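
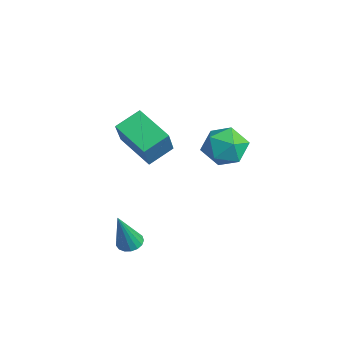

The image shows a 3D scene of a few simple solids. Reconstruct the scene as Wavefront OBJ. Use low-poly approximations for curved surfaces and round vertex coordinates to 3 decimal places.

v -0.94 -1.433 -1.916
v -0.433 -1.591 -2.059
v -0.62 -2.047 -0.104
v -0.401 -1.342 -1.98
v -0.493 -1.113 -1.887
v -0.687 -0.958 -1.8
v -0.939 -0.912 -1.74
v -1.192 -0.985 -1.72
v -1.386 -1.161 -1.745
v -1.478 -1.399 -1.809
v -1.447 -1.644 -1.898
v -1.3 -1.842 -1.991
v -1.07 -1.946 -2.067
v -0.811 -1.932 -2.108
v -0.581 -1.804 -2.105
v -2.735 4.484 0.972
v -2.248 3.8 0.339
v -4.012 3.38 1.181
v -3.525 2.696 0.548
v -3.124 2.913 1.496
v -2.335 3.595 1.366
v -3.925 3.585 0.154
v -3.136 4.267 0.024
v -2.983 3.244 -0.167
v -2.489 2.829 0.663
v -3.771 4.351 0.857
v -3.277 3.936 1.687
v -4.544 -0.284 1.369
v -4.715 0.826 1.895
v -2.994 0.265 0.713
v -3.165 1.375 1.238
v -3.775 -0.815 2.742
v -3.946 0.295 3.267
v -2.225 -0.266 2.085
v -2.396 0.844 2.611
f 2 1 4
f 2 4 3
f 4 1 5
f 4 5 3
f 5 1 6
f 5 6 3
f 6 1 7
f 6 7 3
f 7 1 8
f 7 8 3
f 8 1 9
f 8 9 3
f 9 1 10
f 9 10 3
f 10 1 11
f 10 11 3
f 11 1 12
f 11 12 3
f 12 1 13
f 12 13 3
f 13 1 14
f 13 14 3
f 14 1 15
f 14 15 3
f 15 1 2
f 15 2 3
f 16 27 21
f 16 21 17
f 16 17 23
f 16 23 26
f 16 26 27
f 17 21 25
f 21 27 20
f 27 26 18
f 26 23 22
f 23 17 24
f 19 25 20
f 19 20 18
f 19 18 22
f 19 22 24
f 19 24 25
f 20 25 21
f 18 20 27
f 22 18 26
f 24 22 23
f 25 24 17
f 29 31 28
f 32 29 28
f 28 31 30
f 30 32 28
f 29 35 31
f 33 29 32
f 33 35 29
f 31 35 30
f 34 32 30
f 30 35 34
f 34 33 32
f 35 33 34



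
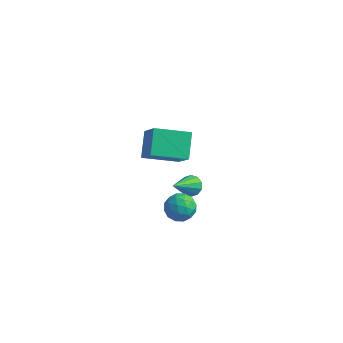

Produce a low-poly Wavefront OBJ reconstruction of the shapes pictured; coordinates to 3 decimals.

v -0.334 -0.215 -1.274
v 0.413 -0.464 -1.503
v -0.873 -1.256 -1.897
v -0.126 -1.505 -2.126
v -0.345 -1.54 -1.336
v -0.013 -0.897 -0.952
v -0.447 -0.823 -2.448
v -0.115 -0.18 -2.064
v 0.343 -0.84 -2.229
v 0.406 -1.283 -1.542
v -0.866 -0.437 -1.858
v -0.803 -0.88 -1.171
v 0.086 -0.248 -1.334
v -0.546 -1.472 -2.066
v -0.676 -1.493 -1.602
v -0.236 -1.639 -1.736
v -0.164 -0.502 -1.01
v 0.275 -0.649 -1.145
v -0.17 -1.281 -1.046
v -0.735 -1.071 -2.255
v -0.296 -1.218 -2.39
v -0.224 -0.081 -1.664
v 0.216 -0.227 -1.798
v -0.29 -0.439 -2.354
v 0.484 -0.615 -1.895
v 0.168 -1.228 -2.261
v -0.021 -0.827 -2.451
v 0.175 -0.448 -2.225
v 0.521 -0.876 -1.491
v 0.205 -1.488 -1.857
v 0.076 -1.509 -1.393
v 0.271 -1.13 -1.167
v 0.48 -1.097 -1.918
v -0.665 -0.232 -1.543
v -0.981 -0.844 -1.909
v -0.731 -0.59 -2.233
v -0.536 -0.211 -2.007
v -0.628 -0.492 -1.139
v -0.944 -1.105 -1.505
v -0.635 -1.272 -1.175
v -0.439 -0.893 -0.949
v -0.94 -0.623 -1.482
v -0.822 -2.537 3.713
v -1.247 -1.479 4.576
v -1.75 -1.789 2.338
v -2.175 -0.731 3.201
v 0.615 -1.589 3.259
v 0.19 -0.531 4.122
v -0.313 -0.841 1.884
v -0.738 0.217 2.747
v -0.996 1.626 -2.767
v -0.533 1.846 -2.455
v -1.184 0.134 -1.433
v -0.844 2.002 -2.325
v -1.212 2.014 -2.363
v -1.498 1.878 -2.556
v -1.593 1.646 -2.829
v -1.459 1.406 -3.078
v -1.149 1.25 -3.209
v -0.78 1.238 -3.17
v -0.494 1.374 -2.978
v -0.4 1.607 -2.705
f 1 38 17
f 38 12 41
f 17 41 6
f 38 41 17
f 1 17 13
f 17 6 18
f 13 18 2
f 17 18 13
f 1 13 22
f 13 2 23
f 22 23 8
f 13 23 22
f 1 22 34
f 22 8 37
f 34 37 11
f 22 37 34
f 1 34 38
f 34 11 42
f 38 42 12
f 34 42 38
f 2 18 29
f 18 6 32
f 29 32 10
f 18 32 29
f 6 41 19
f 41 12 40
f 19 40 5
f 41 40 19
f 12 42 39
f 42 11 35
f 39 35 3
f 42 35 39
f 11 37 36
f 37 8 24
f 36 24 7
f 37 24 36
f 8 23 28
f 23 2 25
f 28 25 9
f 23 25 28
f 4 30 16
f 30 10 31
f 16 31 5
f 30 31 16
f 4 16 14
f 16 5 15
f 14 15 3
f 16 15 14
f 4 14 21
f 14 3 20
f 21 20 7
f 14 20 21
f 4 21 26
f 21 7 27
f 26 27 9
f 21 27 26
f 4 26 30
f 26 9 33
f 30 33 10
f 26 33 30
f 5 31 19
f 31 10 32
f 19 32 6
f 31 32 19
f 3 15 39
f 15 5 40
f 39 40 12
f 15 40 39
f 7 20 36
f 20 3 35
f 36 35 11
f 20 35 36
f 9 27 28
f 27 7 24
f 28 24 8
f 27 24 28
f 10 33 29
f 33 9 25
f 29 25 2
f 33 25 29
f 44 46 43
f 47 44 43
f 43 46 45
f 45 47 43
f 44 50 46
f 48 44 47
f 48 50 44
f 46 50 45
f 49 47 45
f 45 50 49
f 49 48 47
f 50 48 49
f 52 51 54
f 52 54 53
f 54 51 55
f 54 55 53
f 55 51 56
f 55 56 53
f 56 51 57
f 56 57 53
f 57 51 58
f 57 58 53
f 58 51 59
f 58 59 53
f 59 51 60
f 59 60 53
f 60 51 61
f 60 61 53
f 61 51 62
f 61 62 53
f 62 51 52
f 62 52 53



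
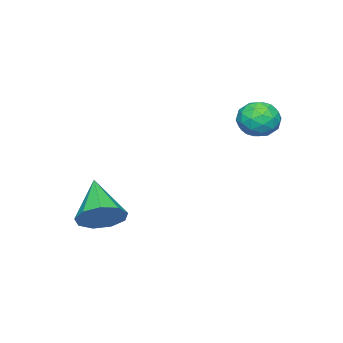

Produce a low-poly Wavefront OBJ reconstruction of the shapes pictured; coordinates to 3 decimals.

v -3.398 2.122 2.994
v -2.899 2.208 3.731
v -2.261 1.572 2.289
v -1.762 1.658 3.026
v -2.422 1.055 3
v -3.124 1.395 3.436
v -2.036 2.385 2.584
v -2.738 2.725 3.02
v -2.057 2.371 3.477
v -2.296 1.549 3.735
v -2.864 2.231 2.285
v -3.103 1.409 2.543
v -3.248 2.214 3.424
v -1.912 1.566 2.596
v -2.3 1.212 2.581
v -2.006 1.263 3.014
v -3.38 1.736 3.251
v -3.087 1.786 3.684
v -2.807 1.108 3.255
v -2.073 1.994 2.336
v -1.78 2.044 2.769
v -3.154 2.517 3.006
v -2.86 2.568 3.439
v -2.353 2.672 2.765
v -2.46 2.36 3.708
v -1.792 2.036 3.294
v -1.953 2.463 3.034
v -2.366 2.663 3.29
v -2.6 1.876 3.86
v -1.932 1.553 3.445
v -2.32 1.199 3.43
v -2.733 1.398 3.686
v -2.106 1.972 3.711
v -3.228 2.227 2.575
v -2.56 1.904 2.16
v -2.427 2.382 2.334
v -2.84 2.581 2.59
v -3.368 1.744 2.726
v -2.7 1.42 2.312
v -2.794 1.117 2.73
v -3.207 1.317 2.986
v -3.054 1.808 2.309
v 1.686 -2.168 -1.5
v 2.419 -2.846 -1.455
v 0.494 -3.372 -0.26
v 2.488 -2.393 -0.948
v 2.183 -1.834 -0.699
v 1.644 -1.431 -0.825
v 1.125 -1.373 -1.267
v 0.869 -1.687 -1.818
v 0.994 -2.225 -2.22
v 1.444 -2.737 -2.286
v 2.006 -2.982 -1.984
f 1 38 17
f 38 12 41
f 17 41 6
f 38 41 17
f 1 17 13
f 17 6 18
f 13 18 2
f 17 18 13
f 1 13 22
f 13 2 23
f 22 23 8
f 13 23 22
f 1 22 34
f 22 8 37
f 34 37 11
f 22 37 34
f 1 34 38
f 34 11 42
f 38 42 12
f 34 42 38
f 2 18 29
f 18 6 32
f 29 32 10
f 18 32 29
f 6 41 19
f 41 12 40
f 19 40 5
f 41 40 19
f 12 42 39
f 42 11 35
f 39 35 3
f 42 35 39
f 11 37 36
f 37 8 24
f 36 24 7
f 37 24 36
f 8 23 28
f 23 2 25
f 28 25 9
f 23 25 28
f 4 30 16
f 30 10 31
f 16 31 5
f 30 31 16
f 4 16 14
f 16 5 15
f 14 15 3
f 16 15 14
f 4 14 21
f 14 3 20
f 21 20 7
f 14 20 21
f 4 21 26
f 21 7 27
f 26 27 9
f 21 27 26
f 4 26 30
f 26 9 33
f 30 33 10
f 26 33 30
f 5 31 19
f 31 10 32
f 19 32 6
f 31 32 19
f 3 15 39
f 15 5 40
f 39 40 12
f 15 40 39
f 7 20 36
f 20 3 35
f 36 35 11
f 20 35 36
f 9 27 28
f 27 7 24
f 28 24 8
f 27 24 28
f 10 33 29
f 33 9 25
f 29 25 2
f 33 25 29
f 44 43 46
f 44 46 45
f 46 43 47
f 46 47 45
f 47 43 48
f 47 48 45
f 48 43 49
f 48 49 45
f 49 43 50
f 49 50 45
f 50 43 51
f 50 51 45
f 51 43 52
f 51 52 45
f 52 43 53
f 52 53 45
f 53 43 44
f 53 44 45



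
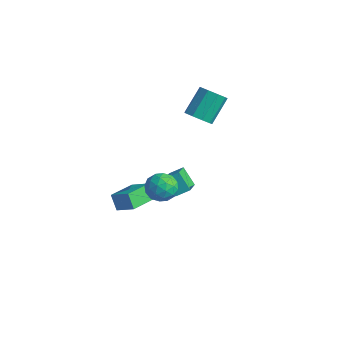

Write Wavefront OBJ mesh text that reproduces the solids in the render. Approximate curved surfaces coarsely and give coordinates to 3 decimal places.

v -2.145 -2.007 -4.259
v -2.741 -1.931 -3.302
v -2.499 -0.157 -4.628
v -3.095 -0.08 -3.671
v -1.025 -1.66 -3.589
v -1.621 -1.583 -2.632
v -1.379 0.191 -3.958
v -1.975 0.267 -3.001
v 3.042 -2.294 2.506
v 3.821 -2.529 1.945
v 2.219 -3.511 1.875
v 2.998 -3.746 1.314
v 3.036 -3.878 2.293
v 3.545 -3.126 2.683
v 2.495 -2.914 1.137
v 3.004 -2.162 1.527
v 3.483 -2.913 1.099
v 3.817 -3.509 1.813
v 2.223 -2.531 2.007
v 2.557 -3.127 2.721
v 3.504 -2.305 2.281
v 2.536 -3.735 1.539
v 2.559 -3.813 2.114
v 3.016 -3.952 1.784
v 3.342 -2.656 2.715
v 3.799 -2.794 2.385
v 3.338 -3.587 2.589
v 2.241 -3.246 1.435
v 2.698 -3.384 1.105
v 3.024 -2.088 2.036
v 3.481 -2.227 1.706
v 2.702 -2.453 1.231
v 3.763 -2.668 1.454
v 3.279 -3.384 1.083
v 2.984 -2.894 0.979
v 3.283 -2.452 1.208
v 3.959 -3.019 1.873
v 3.475 -3.734 1.502
v 3.498 -3.812 2.078
v 3.797 -3.37 2.307
v 3.76 -3.244 1.376
v 2.565 -2.306 2.318
v 2.081 -3.021 1.947
v 2.243 -2.67 1.513
v 2.542 -2.228 1.742
v 2.761 -2.656 2.737
v 2.277 -3.372 2.366
v 2.757 -3.588 2.612
v 3.056 -3.146 2.841
v 2.28 -2.796 2.444
v -1.66 1.561 -2.607
v -1.212 2.267 -2.155
v -0.71 1.598 -3.607
v -0.262 2.304 -3.155
v -0.618 0.296 -1.665
v -0.17 1.002 -1.213
v 0.332 0.333 -2.665
v 0.78 1.039 -2.213
v -0.211 2.484 2.793
v 0.671 2.591 2.838
v 0.434 3.962 4.233
v -0.449 3.856 4.187
v 0.436 2.971 2.424
v 0.199 4.342 3.819
v -0.101 3.123 2.183
v -0.338 4.495 3.578
v -0.691 2.977 2.227
v -0.928 4.348 3.622
v -1.056 2.6 2.536
v -1.293 3.971 3.93
v -1.026 2.169 2.965
v -1.263 3.54 4.359
v -0.615 1.886 3.313
v -0.852 3.257 4.708
v -0.015 1.882 3.418
v -0.252 3.253 4.813
v 0.493 2.161 3.231
v 0.256 3.532 4.625
f 2 4 1
f 5 2 1
f 1 4 3
f 3 5 1
f 2 8 4
f 6 2 5
f 6 8 2
f 4 8 3
f 7 5 3
f 3 8 7
f 7 6 5
f 8 6 7
f 9 46 25
f 46 20 49
f 25 49 14
f 46 49 25
f 9 25 21
f 25 14 26
f 21 26 10
f 25 26 21
f 9 21 30
f 21 10 31
f 30 31 16
f 21 31 30
f 9 30 42
f 30 16 45
f 42 45 19
f 30 45 42
f 9 42 46
f 42 19 50
f 46 50 20
f 42 50 46
f 10 26 37
f 26 14 40
f 37 40 18
f 26 40 37
f 14 49 27
f 49 20 48
f 27 48 13
f 49 48 27
f 20 50 47
f 50 19 43
f 47 43 11
f 50 43 47
f 19 45 44
f 45 16 32
f 44 32 15
f 45 32 44
f 16 31 36
f 31 10 33
f 36 33 17
f 31 33 36
f 12 38 24
f 38 18 39
f 24 39 13
f 38 39 24
f 12 24 22
f 24 13 23
f 22 23 11
f 24 23 22
f 12 22 29
f 22 11 28
f 29 28 15
f 22 28 29
f 12 29 34
f 29 15 35
f 34 35 17
f 29 35 34
f 12 34 38
f 34 17 41
f 38 41 18
f 34 41 38
f 13 39 27
f 39 18 40
f 27 40 14
f 39 40 27
f 11 23 47
f 23 13 48
f 47 48 20
f 23 48 47
f 15 28 44
f 28 11 43
f 44 43 19
f 28 43 44
f 17 35 36
f 35 15 32
f 36 32 16
f 35 32 36
f 18 41 37
f 41 17 33
f 37 33 10
f 41 33 37
f 52 54 51
f 55 52 51
f 51 54 53
f 53 55 51
f 52 58 54
f 56 52 55
f 56 58 52
f 54 58 53
f 57 55 53
f 53 58 57
f 57 56 55
f 58 56 57
f 60 59 63
f 60 63 61
f 61 63 64
f 61 64 62
f 63 59 65
f 63 65 64
f 64 65 66
f 64 66 62
f 65 59 67
f 65 67 66
f 66 67 68
f 66 68 62
f 67 59 69
f 67 69 68
f 68 69 70
f 68 70 62
f 69 59 71
f 69 71 70
f 70 71 72
f 70 72 62
f 71 59 73
f 71 73 72
f 72 73 74
f 72 74 62
f 73 59 75
f 73 75 74
f 74 75 76
f 74 76 62
f 75 59 77
f 75 77 76
f 76 77 78
f 76 78 62
f 77 59 60
f 77 60 78
f 78 60 61
f 78 61 62



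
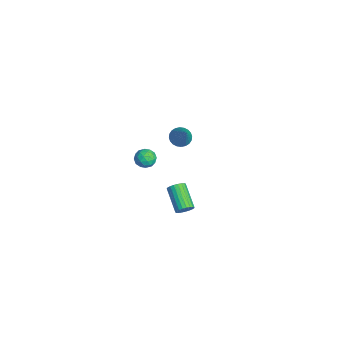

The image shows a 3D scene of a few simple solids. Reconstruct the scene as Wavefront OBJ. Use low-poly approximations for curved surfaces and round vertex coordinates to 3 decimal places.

v -4.527 3.502 -2.157
v -4.005 3.427 -2.602
v -3.213 3.538 -0.623
v -4.026 3.695 -2.591
v -4.123 3.934 -2.513
v -4.281 4.107 -2.381
v -4.477 4.188 -2.215
v -4.681 4.165 -2.041
v -4.861 4.041 -1.884
v -4.99 3.835 -1.768
v -5.049 3.578 -1.712
v -5.028 3.31 -1.724
v -4.931 3.071 -1.801
v -4.772 2.898 -1.933
v -4.576 2.816 -2.099
v -4.373 2.84 -2.273
v -4.193 2.964 -2.43
v -4.064 3.17 -2.546
v -2.787 1.452 -2.3
v -2.15 1.455 -2.025
v -3.01 0.485 -1.775
v -2.373 0.488 -1.5
v -2.842 0.956 -1.294
v -2.704 1.554 -1.619
v -2.456 0.386 -2.181
v -2.318 0.984 -2.506
v -1.945 0.796 -1.951
v -2.184 1.149 -1.403
v -2.976 0.791 -2.397
v -3.215 1.144 -1.849
v -2.449 1.538 -2.209
v -2.711 0.402 -1.591
v -2.986 0.677 -1.47
v -2.612 0.679 -1.309
v -2.775 1.597 -1.97
v -2.401 1.598 -1.808
v -2.807 1.305 -1.379
v -2.759 0.342 -1.992
v -2.385 0.343 -1.83
v -2.548 1.261 -2.491
v -2.174 1.263 -2.33
v -2.353 0.635 -2.421
v -1.954 1.153 -2.004
v -2.085 0.585 -1.695
v -2.134 0.525 -2.095
v -2.053 0.876 -2.286
v -2.095 1.36 -1.682
v -2.225 0.792 -1.373
v -2.501 1.067 -1.252
v -2.42 1.418 -1.443
v -1.974 0.973 -1.638
v -2.935 1.148 -2.427
v -3.065 0.58 -2.118
v -2.74 0.522 -2.357
v -2.659 0.873 -2.548
v -3.075 1.355 -2.105
v -3.206 0.787 -1.796
v -3.107 1.064 -1.514
v -3.026 1.415 -1.705
v -3.186 0.967 -2.162
v 4.11 1.732 -0.566
v 4.391 1.755 -0.106
v 3.012 1.59 0.746
v 2.73 1.568 0.286
v 4.343 1.971 -0.142
v 2.964 1.807 0.71
v 4.255 2.146 -0.251
v 2.875 1.982 0.601
v 4.141 2.25 -0.415
v 2.762 2.085 0.437
v 4.022 2.264 -0.605
v 2.643 2.099 0.247
v 3.918 2.186 -0.788
v 2.539 2.021 0.064
v 3.848 2.03 -0.933
v 2.468 1.865 -0.08
v 3.822 1.822 -1.014
v 2.443 1.657 -0.162
v 3.846 1.599 -1.018
v 2.467 1.434 -0.166
v 3.916 1.398 -0.944
v 2.537 1.234 -0.091
v 4.019 1.256 -0.804
v 2.64 1.092 0.048
v 4.138 1.196 -0.624
v 2.759 1.032 0.229
v 4.252 1.229 -0.433
v 2.873 1.064 0.42
v 4.342 1.348 -0.265
v 2.962 1.184 0.587
v 4.391 1.535 -0.15
v 3.011 1.37 0.703
f 2 1 4
f 2 4 3
f 4 1 5
f 4 5 3
f 5 1 6
f 5 6 3
f 6 1 7
f 6 7 3
f 7 1 8
f 7 8 3
f 8 1 9
f 8 9 3
f 9 1 10
f 9 10 3
f 10 1 11
f 10 11 3
f 11 1 12
f 11 12 3
f 12 1 13
f 12 13 3
f 13 1 14
f 13 14 3
f 14 1 15
f 14 15 3
f 15 1 16
f 15 16 3
f 16 1 17
f 16 17 3
f 17 1 18
f 17 18 3
f 18 1 2
f 18 2 3
f 19 56 35
f 56 30 59
f 35 59 24
f 56 59 35
f 19 35 31
f 35 24 36
f 31 36 20
f 35 36 31
f 19 31 40
f 31 20 41
f 40 41 26
f 31 41 40
f 19 40 52
f 40 26 55
f 52 55 29
f 40 55 52
f 19 52 56
f 52 29 60
f 56 60 30
f 52 60 56
f 20 36 47
f 36 24 50
f 47 50 28
f 36 50 47
f 24 59 37
f 59 30 58
f 37 58 23
f 59 58 37
f 30 60 57
f 60 29 53
f 57 53 21
f 60 53 57
f 29 55 54
f 55 26 42
f 54 42 25
f 55 42 54
f 26 41 46
f 41 20 43
f 46 43 27
f 41 43 46
f 22 48 34
f 48 28 49
f 34 49 23
f 48 49 34
f 22 34 32
f 34 23 33
f 32 33 21
f 34 33 32
f 22 32 39
f 32 21 38
f 39 38 25
f 32 38 39
f 22 39 44
f 39 25 45
f 44 45 27
f 39 45 44
f 22 44 48
f 44 27 51
f 48 51 28
f 44 51 48
f 23 49 37
f 49 28 50
f 37 50 24
f 49 50 37
f 21 33 57
f 33 23 58
f 57 58 30
f 33 58 57
f 25 38 54
f 38 21 53
f 54 53 29
f 38 53 54
f 27 45 46
f 45 25 42
f 46 42 26
f 45 42 46
f 28 51 47
f 51 27 43
f 47 43 20
f 51 43 47
f 62 61 65
f 62 65 63
f 63 65 66
f 63 66 64
f 65 61 67
f 65 67 66
f 66 67 68
f 66 68 64
f 67 61 69
f 67 69 68
f 68 69 70
f 68 70 64
f 69 61 71
f 69 71 70
f 70 71 72
f 70 72 64
f 71 61 73
f 71 73 72
f 72 73 74
f 72 74 64
f 73 61 75
f 73 75 74
f 74 75 76
f 74 76 64
f 75 61 77
f 75 77 76
f 76 77 78
f 76 78 64
f 77 61 79
f 77 79 78
f 78 79 80
f 78 80 64
f 79 61 81
f 79 81 80
f 80 81 82
f 80 82 64
f 81 61 83
f 81 83 82
f 82 83 84
f 82 84 64
f 83 61 85
f 83 85 84
f 84 85 86
f 84 86 64
f 85 61 87
f 85 87 86
f 86 87 88
f 86 88 64
f 87 61 89
f 87 89 88
f 88 89 90
f 88 90 64
f 89 61 91
f 89 91 90
f 90 91 92
f 90 92 64
f 91 61 62
f 91 62 92
f 92 62 63
f 92 63 64



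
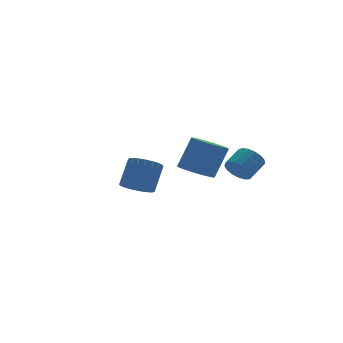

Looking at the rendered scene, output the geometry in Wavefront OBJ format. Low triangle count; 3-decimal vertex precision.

v 2.381 -0.411 -0.442
v 2.655 -0.015 -1.118
v 3.693 0.367 -0.474
v 3.419 -0.029 0.202
v 2.437 0.258 -0.93
v 3.475 0.641 -0.285
v 2.206 0.378 -0.629
v 3.244 0.761 0.015
v 2.016 0.317 -0.286
v 3.053 0.7 0.358
v 1.909 0.09 0.021
v 2.946 0.472 0.666
v 1.91 -0.253 0.223
v 2.948 0.13 0.867
v 2.019 -0.632 0.272
v 3.057 -0.249 0.916
v 2.211 -0.96 0.157
v 3.249 -0.577 0.801
v 2.443 -1.163 -0.095
v 3.48 -0.78 0.55
v 2.66 -1.193 -0.426
v 3.697 -0.81 0.218
v 2.813 -1.045 -0.761
v 3.85 -0.662 -0.117
v 2.867 -0.751 -1.023
v 3.905 -0.368 -0.379
v 2.81 -0.379 -1.152
v 3.848 0.003 -0.508
v 1.929 3.056 -1.592
v 2.865 3.23 -2.058
v 3.787 3.318 -0.173
v 2.851 3.144 0.292
v 2.696 3.666 -1.996
v 3.618 3.754 -0.111
v 2.375 3.981 -1.854
v 3.297 4.069 0.031
v 1.966 4.113 -1.66
v 2.888 4.201 0.225
v 1.549 4.036 -1.453
v 2.471 4.124 0.432
v 1.208 3.764 -1.273
v 2.13 3.852 0.612
v 1.009 3.352 -1.157
v 1.931 3.44 0.728
v 0.993 2.882 -1.127
v 1.915 2.97 0.758
v 1.162 2.446 -1.189
v 2.084 2.534 0.696
v 1.483 2.131 -1.331
v 2.405 2.219 0.554
v 1.892 1.999 -1.525
v 2.814 2.087 0.36
v 2.309 2.076 -1.732
v 3.231 2.164 0.153
v 2.65 2.348 -1.912
v 3.572 2.436 -0.027
v 2.849 2.76 -2.028
v 3.771 2.848 -0.143
v -3.857 -1.045 -0.21
v -3.151 -0.807 -0.714
v -2.336 -0.257 0.685
v -3.043 -0.495 1.19
v -3.357 -0.494 -0.717
v -2.543 0.055 0.683
v -3.65 -0.277 -0.632
v -2.835 0.272 0.768
v -3.978 -0.193 -0.474
v -3.164 0.357 0.926
v -4.286 -0.256 -0.27
v -3.472 0.294 1.13
v -4.519 -0.455 -0.056
v -3.705 0.094 1.344
v -4.638 -0.756 0.132
v -3.824 -0.207 1.531
v -4.622 -1.107 0.26
v -3.808 -0.558 1.66
v -4.474 -1.448 0.307
v -3.659 -0.898 1.707
v -4.219 -1.718 0.265
v -3.404 -1.169 1.665
v -3.901 -1.872 0.141
v -3.087 -1.323 1.54
v -3.576 -1.883 -0.044
v -2.762 -1.334 1.355
v -3.3 -1.749 -0.258
v -2.485 -1.2 1.142
v -3.119 -1.494 -0.463
v -2.305 -0.944 0.937
v -3.067 -1.16 -0.624
v -2.252 -0.611 0.775
f 2 1 5
f 2 5 3
f 3 5 6
f 3 6 4
f 5 1 7
f 5 7 6
f 6 7 8
f 6 8 4
f 7 1 9
f 7 9 8
f 8 9 10
f 8 10 4
f 9 1 11
f 9 11 10
f 10 11 12
f 10 12 4
f 11 1 13
f 11 13 12
f 12 13 14
f 12 14 4
f 13 1 15
f 13 15 14
f 14 15 16
f 14 16 4
f 15 1 17
f 15 17 16
f 16 17 18
f 16 18 4
f 17 1 19
f 17 19 18
f 18 19 20
f 18 20 4
f 19 1 21
f 19 21 20
f 20 21 22
f 20 22 4
f 21 1 23
f 21 23 22
f 22 23 24
f 22 24 4
f 23 1 25
f 23 25 24
f 24 25 26
f 24 26 4
f 25 1 27
f 25 27 26
f 26 27 28
f 26 28 4
f 27 1 2
f 27 2 28
f 28 2 3
f 28 3 4
f 30 29 33
f 30 33 31
f 31 33 34
f 31 34 32
f 33 29 35
f 33 35 34
f 34 35 36
f 34 36 32
f 35 29 37
f 35 37 36
f 36 37 38
f 36 38 32
f 37 29 39
f 37 39 38
f 38 39 40
f 38 40 32
f 39 29 41
f 39 41 40
f 40 41 42
f 40 42 32
f 41 29 43
f 41 43 42
f 42 43 44
f 42 44 32
f 43 29 45
f 43 45 44
f 44 45 46
f 44 46 32
f 45 29 47
f 45 47 46
f 46 47 48
f 46 48 32
f 47 29 49
f 47 49 48
f 48 49 50
f 48 50 32
f 49 29 51
f 49 51 50
f 50 51 52
f 50 52 32
f 51 29 53
f 51 53 52
f 52 53 54
f 52 54 32
f 53 29 55
f 53 55 54
f 54 55 56
f 54 56 32
f 55 29 57
f 55 57 56
f 56 57 58
f 56 58 32
f 57 29 30
f 57 30 58
f 58 30 31
f 58 31 32
f 60 59 63
f 60 63 61
f 61 63 64
f 61 64 62
f 63 59 65
f 63 65 64
f 64 65 66
f 64 66 62
f 65 59 67
f 65 67 66
f 66 67 68
f 66 68 62
f 67 59 69
f 67 69 68
f 68 69 70
f 68 70 62
f 69 59 71
f 69 71 70
f 70 71 72
f 70 72 62
f 71 59 73
f 71 73 72
f 72 73 74
f 72 74 62
f 73 59 75
f 73 75 74
f 74 75 76
f 74 76 62
f 75 59 77
f 75 77 76
f 76 77 78
f 76 78 62
f 77 59 79
f 77 79 78
f 78 79 80
f 78 80 62
f 79 59 81
f 79 81 80
f 80 81 82
f 80 82 62
f 81 59 83
f 81 83 82
f 82 83 84
f 82 84 62
f 83 59 85
f 83 85 84
f 84 85 86
f 84 86 62
f 85 59 87
f 85 87 86
f 86 87 88
f 86 88 62
f 87 59 89
f 87 89 88
f 88 89 90
f 88 90 62
f 89 59 60
f 89 60 90
f 90 60 61
f 90 61 62



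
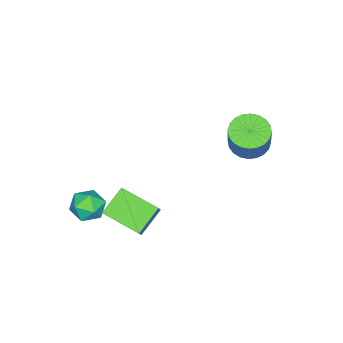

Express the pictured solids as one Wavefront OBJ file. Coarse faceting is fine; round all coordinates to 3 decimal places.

v 2.621 -0.772 0.926
v 3.129 -0.56 1.6
v 2.554 1.11 0.383
v 3.063 1.322 1.056
v 3.877 -0.982 0.044
v 4.386 -0.77 0.717
v 3.811 0.9 -0.5
v 4.319 1.112 0.174
v -1.951 2.976 2.633
v -1.2 3.37 2.162
v -0.438 3.798 3.736
v -1.189 3.404 4.207
v -1.432 3.667 2.194
v -0.67 4.095 3.767
v -1.743 3.86 2.292
v -0.981 4.288 3.865
v -2.085 3.917 2.442
v -1.323 4.346 4.015
v -2.407 3.832 2.621
v -1.645 4.26 4.195
v -2.66 3.616 2.803
v -1.898 4.044 4.376
v -2.805 3.303 2.958
v -2.043 3.731 4.531
v -2.82 2.94 3.064
v -2.057 3.368 4.637
v -2.702 2.582 3.104
v -1.94 3.01 4.678
v -2.47 2.285 3.073
v -1.708 2.713 4.646
v -2.159 2.092 2.975
v -1.397 2.52 4.548
v -1.817 2.034 2.825
v -1.055 2.463 4.398
v -1.495 2.12 2.645
v -0.733 2.548 4.219
v -1.242 2.336 2.464
v -0.48 2.764 4.037
v -1.097 2.649 2.309
v -0.335 3.077 3.882
v -1.083 3.012 2.203
v -0.32 3.44 3.776
v 3.9 -1.184 -0.282
v 4.638 -1.717 -0.191
v 3.162 -2.043 0.671
v 3.9 -2.576 0.762
v 3.907 -1.724 1.096
v 4.363 -1.193 0.507
v 3.437 -2.567 -0.027
v 3.893 -2.036 -0.616
v 4.352 -2.571 -0.033
v 4.642 -2.05 0.661
v 3.158 -1.71 -0.181
v 3.448 -1.189 0.513
f 2 4 1
f 5 2 1
f 1 4 3
f 3 5 1
f 2 8 4
f 6 2 5
f 6 8 2
f 4 8 3
f 7 5 3
f 3 8 7
f 7 6 5
f 8 6 7
f 10 9 13
f 10 13 11
f 11 13 14
f 11 14 12
f 13 9 15
f 13 15 14
f 14 15 16
f 14 16 12
f 15 9 17
f 15 17 16
f 16 17 18
f 16 18 12
f 17 9 19
f 17 19 18
f 18 19 20
f 18 20 12
f 19 9 21
f 19 21 20
f 20 21 22
f 20 22 12
f 21 9 23
f 21 23 22
f 22 23 24
f 22 24 12
f 23 9 25
f 23 25 24
f 24 25 26
f 24 26 12
f 25 9 27
f 25 27 26
f 26 27 28
f 26 28 12
f 27 9 29
f 27 29 28
f 28 29 30
f 28 30 12
f 29 9 31
f 29 31 30
f 30 31 32
f 30 32 12
f 31 9 33
f 31 33 32
f 32 33 34
f 32 34 12
f 33 9 35
f 33 35 34
f 34 35 36
f 34 36 12
f 35 9 37
f 35 37 36
f 36 37 38
f 36 38 12
f 37 9 39
f 37 39 38
f 38 39 40
f 38 40 12
f 39 9 41
f 39 41 40
f 40 41 42
f 40 42 12
f 41 9 10
f 41 10 42
f 42 10 11
f 42 11 12
f 43 54 48
f 43 48 44
f 43 44 50
f 43 50 53
f 43 53 54
f 44 48 52
f 48 54 47
f 54 53 45
f 53 50 49
f 50 44 51
f 46 52 47
f 46 47 45
f 46 45 49
f 46 49 51
f 46 51 52
f 47 52 48
f 45 47 54
f 49 45 53
f 51 49 50
f 52 51 44



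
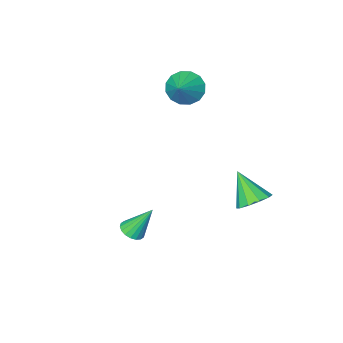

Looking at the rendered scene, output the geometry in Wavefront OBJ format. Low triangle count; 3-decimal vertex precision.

v -1.085 -4.349 1.757
v -0.589 -4.067 0.888
v -0.115 -3.451 2.603
v -0.981 -3.703 0.95
v -1.4 -3.511 1.228
v -1.735 -3.544 1.648
v -1.896 -3.793 2.097
v -1.84 -4.191 2.456
v -1.582 -4.631 2.627
v -1.19 -4.996 2.565
v -0.771 -5.187 2.287
v -0.436 -5.154 1.867
v -0.275 -4.905 1.417
v -0.331 -4.507 1.059
v 4.052 -0.786 -4.517
v 4.478 -0.243 -4.516
v 3.268 -0.174 -2.863
v 4.234 -0.138 -4.67
v 3.954 -0.161 -4.794
v 3.694 -0.308 -4.863
v 3.504 -0.55 -4.864
v 3.423 -0.838 -4.796
v 3.466 -1.116 -4.673
v 3.626 -1.328 -4.519
v 3.869 -1.433 -4.364
v 4.149 -1.41 -4.24
v 4.41 -1.263 -4.171
v 4.6 -1.022 -4.17
v 4.681 -0.733 -4.239
v 4.637 -0.456 -4.362
v -0.982 2.194 -2.378
v -0.044 2.342 -2.368
v -0.798 0.926 -0.922
v -0.292 2.727 -2.001
v -0.804 2.909 -1.778
v -1.384 2.818 -1.784
v -1.81 2.488 -2.017
v -1.921 2.047 -2.387
v -1.673 1.662 -2.755
v -1.161 1.48 -2.978
v -0.581 1.571 -2.972
v -0.154 1.9 -2.739
f 2 1 4
f 2 4 3
f 4 1 5
f 4 5 3
f 5 1 6
f 5 6 3
f 6 1 7
f 6 7 3
f 7 1 8
f 7 8 3
f 8 1 9
f 8 9 3
f 9 1 10
f 9 10 3
f 10 1 11
f 10 11 3
f 11 1 12
f 11 12 3
f 12 1 13
f 12 13 3
f 13 1 14
f 13 14 3
f 14 1 2
f 14 2 3
f 16 15 18
f 16 18 17
f 18 15 19
f 18 19 17
f 19 15 20
f 19 20 17
f 20 15 21
f 20 21 17
f 21 15 22
f 21 22 17
f 22 15 23
f 22 23 17
f 23 15 24
f 23 24 17
f 24 15 25
f 24 25 17
f 25 15 26
f 25 26 17
f 26 15 27
f 26 27 17
f 27 15 28
f 27 28 17
f 28 15 29
f 28 29 17
f 29 15 30
f 29 30 17
f 30 15 16
f 30 16 17
f 32 31 34
f 32 34 33
f 34 31 35
f 34 35 33
f 35 31 36
f 35 36 33
f 36 31 37
f 36 37 33
f 37 31 38
f 37 38 33
f 38 31 39
f 38 39 33
f 39 31 40
f 39 40 33
f 40 31 41
f 40 41 33
f 41 31 42
f 41 42 33
f 42 31 32
f 42 32 33



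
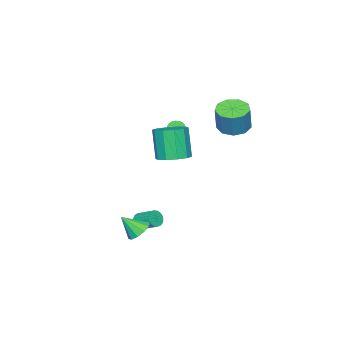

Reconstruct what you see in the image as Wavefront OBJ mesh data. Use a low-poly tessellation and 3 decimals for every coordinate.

v -4.098 -1.353 0.655
v -3.675 -1.596 0.379
v -2.619 -0.79 1.29
v -3.042 -0.547 1.565
v -3.711 -1.404 0.252
v -2.656 -0.598 1.163
v -3.815 -1.204 0.195
v -2.76 -0.398 1.105
v -3.967 -1.029 0.217
v -2.912 -0.223 1.127
v -4.142 -0.91 0.315
v -3.087 -0.104 1.225
v -4.31 -0.868 0.471
v -3.254 -0.062 1.382
v -4.44 -0.91 0.66
v -3.385 -0.104 1.57
v -4.511 -1.028 0.847
v -3.456 -0.222 1.757
v -4.511 -1.203 1.001
v -3.456 -0.397 1.912
v -4.439 -1.403 1.095
v -3.384 -0.597 2.006
v -4.309 -1.595 1.114
v -3.253 -0.789 2.024
v -4.141 -1.745 1.052
v -3.086 -0.939 1.963
v -3.966 -1.827 0.922
v -2.911 -1.021 1.833
v -3.814 -1.827 0.746
v -2.759 -1.021 1.657
v -3.711 -1.745 0.554
v -2.656 -0.939 1.465
v 1.466 0.04 -4.251
v 2.011 0.146 -4.478
v 2.04 1.286 -3.875
v 1.494 1.18 -3.649
v 1.874 0.237 -4.644
v 1.903 1.377 -4.041
v 1.675 0.299 -4.751
v 1.703 1.439 -4.148
v 1.444 0.321 -4.781
v 1.472 1.461 -4.179
v 1.216 0.3 -4.731
v 1.245 1.44 -4.128
v 1.026 0.239 -4.608
v 1.055 1.38 -4.005
v 0.903 0.149 -4.43
v 0.932 1.289 -3.828
v 0.866 0.041 -4.226
v 0.895 1.182 -3.623
v 0.92 -0.066 -4.025
v 0.949 1.074 -3.422
v 1.057 -0.157 -3.859
v 1.086 0.983 -3.256
v 1.257 -0.219 -3.752
v 1.285 0.921 -3.149
v 1.488 -0.241 -3.721
v 1.516 0.899 -3.119
v 1.715 -0.22 -3.772
v 1.744 0.92 -3.169
v 1.905 -0.16 -3.895
v 1.934 0.981 -3.292
v 2.028 -0.069 -4.072
v 2.057 1.071 -3.47
v 2.065 0.038 -4.277
v 2.094 1.179 -3.674
v -2.82 3.707 3.002
v -1.984 4.23 2.669
v -1.465 4.455 4.325
v -2.3 3.933 4.658
v -2.525 4.679 2.777
v -2.006 4.905 4.433
v -3.204 4.674 2.991
v -2.685 4.899 4.647
v -3.703 4.216 3.21
v -3.183 4.442 4.865
v -3.788 3.52 3.331
v -3.269 3.746 4.987
v -3.421 2.912 3.299
v -2.902 3.138 4.955
v -2.772 2.676 3.128
v -2.253 2.902 4.784
v -2.145 2.922 2.898
v -1.626 3.148 4.554
v -1.834 3.536 2.717
v -1.315 3.762 4.372
v 3.675 1.564 -3.543
v 4.194 1.189 -4.103
v 4.205 0.676 -2.457
v 4.449 1.598 -3.893
v 4.408 1.994 -3.55
v 4.088 2.225 -3.204
v 3.609 2.204 -2.988
v 3.156 1.939 -2.984
v 2.901 1.53 -3.194
v 2.942 1.134 -3.537
v 3.263 0.903 -3.883
v 3.741 0.924 -4.099
v 2.468 3.128 2.358
v 2.994 2.251 2.233
v 2.537 1.695 4.216
v 2.012 2.572 4.342
v 3.397 2.693 2.45
v 2.941 2.136 4.433
v 3.446 3.301 2.632
v 2.99 2.744 4.615
v 3.121 3.843 2.709
v 2.665 3.286 4.693
v 2.547 4.112 2.653
v 2.091 3.555 4.636
v 1.943 4.005 2.484
v 1.486 3.449 4.467
v 1.539 3.564 2.267
v 1.083 3.007 4.25
v 1.49 2.956 2.085
v 1.034 2.399 4.068
v 1.815 2.414 2.007
v 1.359 1.857 3.991
v 2.389 2.145 2.064
v 1.933 1.588 4.047
f 2 1 5
f 2 5 3
f 3 5 6
f 3 6 4
f 5 1 7
f 5 7 6
f 6 7 8
f 6 8 4
f 7 1 9
f 7 9 8
f 8 9 10
f 8 10 4
f 9 1 11
f 9 11 10
f 10 11 12
f 10 12 4
f 11 1 13
f 11 13 12
f 12 13 14
f 12 14 4
f 13 1 15
f 13 15 14
f 14 15 16
f 14 16 4
f 15 1 17
f 15 17 16
f 16 17 18
f 16 18 4
f 17 1 19
f 17 19 18
f 18 19 20
f 18 20 4
f 19 1 21
f 19 21 20
f 20 21 22
f 20 22 4
f 21 1 23
f 21 23 22
f 22 23 24
f 22 24 4
f 23 1 25
f 23 25 24
f 24 25 26
f 24 26 4
f 25 1 27
f 25 27 26
f 26 27 28
f 26 28 4
f 27 1 29
f 27 29 28
f 28 29 30
f 28 30 4
f 29 1 31
f 29 31 30
f 30 31 32
f 30 32 4
f 31 1 2
f 31 2 32
f 32 2 3
f 32 3 4
f 34 33 37
f 34 37 35
f 35 37 38
f 35 38 36
f 37 33 39
f 37 39 38
f 38 39 40
f 38 40 36
f 39 33 41
f 39 41 40
f 40 41 42
f 40 42 36
f 41 33 43
f 41 43 42
f 42 43 44
f 42 44 36
f 43 33 45
f 43 45 44
f 44 45 46
f 44 46 36
f 45 33 47
f 45 47 46
f 46 47 48
f 46 48 36
f 47 33 49
f 47 49 48
f 48 49 50
f 48 50 36
f 49 33 51
f 49 51 50
f 50 51 52
f 50 52 36
f 51 33 53
f 51 53 52
f 52 53 54
f 52 54 36
f 53 33 55
f 53 55 54
f 54 55 56
f 54 56 36
f 55 33 57
f 55 57 56
f 56 57 58
f 56 58 36
f 57 33 59
f 57 59 58
f 58 59 60
f 58 60 36
f 59 33 61
f 59 61 60
f 60 61 62
f 60 62 36
f 61 33 63
f 61 63 62
f 62 63 64
f 62 64 36
f 63 33 65
f 63 65 64
f 64 65 66
f 64 66 36
f 65 33 34
f 65 34 66
f 66 34 35
f 66 35 36
f 68 67 71
f 68 71 69
f 69 71 72
f 69 72 70
f 71 67 73
f 71 73 72
f 72 73 74
f 72 74 70
f 73 67 75
f 73 75 74
f 74 75 76
f 74 76 70
f 75 67 77
f 75 77 76
f 76 77 78
f 76 78 70
f 77 67 79
f 77 79 78
f 78 79 80
f 78 80 70
f 79 67 81
f 79 81 80
f 80 81 82
f 80 82 70
f 81 67 83
f 81 83 82
f 82 83 84
f 82 84 70
f 83 67 85
f 83 85 84
f 84 85 86
f 84 86 70
f 85 67 68
f 85 68 86
f 86 68 69
f 86 69 70
f 88 87 90
f 88 90 89
f 90 87 91
f 90 91 89
f 91 87 92
f 91 92 89
f 92 87 93
f 92 93 89
f 93 87 94
f 93 94 89
f 94 87 95
f 94 95 89
f 95 87 96
f 95 96 89
f 96 87 97
f 96 97 89
f 97 87 98
f 97 98 89
f 98 87 88
f 98 88 89
f 100 99 103
f 100 103 101
f 101 103 104
f 101 104 102
f 103 99 105
f 103 105 104
f 104 105 106
f 104 106 102
f 105 99 107
f 105 107 106
f 106 107 108
f 106 108 102
f 107 99 109
f 107 109 108
f 108 109 110
f 108 110 102
f 109 99 111
f 109 111 110
f 110 111 112
f 110 112 102
f 111 99 113
f 111 113 112
f 112 113 114
f 112 114 102
f 113 99 115
f 113 115 114
f 114 115 116
f 114 116 102
f 115 99 117
f 115 117 116
f 116 117 118
f 116 118 102
f 117 99 119
f 117 119 118
f 118 119 120
f 118 120 102
f 119 99 100
f 119 100 120
f 120 100 101
f 120 101 102



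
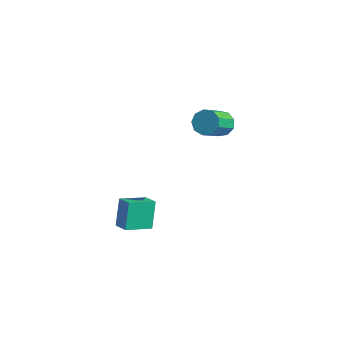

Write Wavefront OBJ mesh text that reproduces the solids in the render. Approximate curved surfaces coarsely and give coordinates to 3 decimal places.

v 1.561 3.144 -1.333
v 2.097 3.533 -0.961
v 2.296 2.104 0.245
v 1.759 1.716 -0.127
v 1.63 3.638 -0.759
v 1.828 2.209 0.447
v 1.13 3.512 -0.826
v 1.328 2.083 0.379
v 0.832 3.214 -1.131
v 1.03 1.785 0.075
v 0.875 2.883 -1.529
v 1.073 1.455 -0.323
v 1.239 2.675 -1.836
v 1.437 1.246 -0.63
v 1.754 2.686 -1.908
v 1.952 1.257 -0.702
v 2.178 2.912 -1.71
v 2.376 1.483 -0.504
v 2.314 3.246 -1.336
v 2.512 1.817 -0.13
v 1.277 -4.34 -4.235
v 0.883 -3.634 -2.89
v 1.821 -3.043 -4.756
v 1.426 -2.337 -3.411
v 2.094 -4.543 -3.889
v 1.699 -3.837 -2.544
v 2.637 -3.246 -4.41
v 2.243 -2.54 -3.065
f 2 1 5
f 2 5 3
f 3 5 6
f 3 6 4
f 5 1 7
f 5 7 6
f 6 7 8
f 6 8 4
f 7 1 9
f 7 9 8
f 8 9 10
f 8 10 4
f 9 1 11
f 9 11 10
f 10 11 12
f 10 12 4
f 11 1 13
f 11 13 12
f 12 13 14
f 12 14 4
f 13 1 15
f 13 15 14
f 14 15 16
f 14 16 4
f 15 1 17
f 15 17 16
f 16 17 18
f 16 18 4
f 17 1 19
f 17 19 18
f 18 19 20
f 18 20 4
f 19 1 2
f 19 2 20
f 20 2 3
f 20 3 4
f 22 24 21
f 25 22 21
f 21 24 23
f 23 25 21
f 22 28 24
f 26 22 25
f 26 28 22
f 24 28 23
f 27 25 23
f 23 28 27
f 27 26 25
f 28 26 27



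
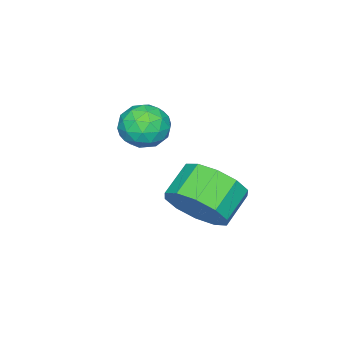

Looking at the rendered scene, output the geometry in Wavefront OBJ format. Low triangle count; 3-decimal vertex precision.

v 0.536 -1.44 2.277
v 0.927 -1.72 1.536
v -0.647 -2.16 1.924
v -0.256 -2.44 1.183
v 0.021 -2.737 1.968
v 0.752 -2.292 2.186
v -0.472 -1.588 1.274
v 0.259 -1.143 1.492
v 0.304 -1.811 0.916
v 0.609 -2.521 1.345
v -0.329 -1.359 2.115
v -0.024 -2.069 2.544
v 0.835 -1.517 1.938
v -0.555 -2.363 1.522
v -0.393 -2.538 1.984
v -0.163 -2.702 1.548
v 0.732 -1.853 2.319
v 0.962 -2.017 1.884
v 0.43 -2.615 2.138
v -0.682 -1.863 1.576
v -0.452 -2.027 1.141
v 0.443 -1.178 1.912
v 0.673 -1.342 1.476
v -0.15 -1.265 1.322
v 0.699 -1.735 1.138
v 0.004 -2.158 0.93
v -0.123 -1.658 0.984
v 0.307 -1.396 1.112
v 0.878 -2.152 1.39
v 0.183 -2.575 1.182
v 0.346 -2.75 1.643
v 0.775 -2.488 1.772
v 0.512 -2.206 1.025
v 0.097 -1.305 2.278
v -0.598 -1.728 2.07
v -0.495 -1.392 1.688
v -0.066 -1.13 1.817
v 0.276 -1.722 2.53
v -0.419 -2.145 2.322
v -0.027 -2.484 2.348
v 0.403 -2.222 2.476
v -0.232 -1.674 2.435
v 1.952 1.133 0.229
v 2.489 0.829 1.116
v 1.405 0.844 1.777
v 0.868 1.147 0.891
v 2.485 1.497 1.095
v 1.401 1.511 1.757
v 2.278 2.025 0.743
v 1.194 2.039 1.405
v 1.946 2.212 0.195
v 0.862 2.227 0.857
v 1.616 1.987 -0.34
v 0.532 2.002 0.322
v 1.415 1.436 -0.657
v 0.331 1.451 0.004
v 1.419 0.769 -0.637
v 0.335 0.783 0.025
v 1.626 0.241 -0.285
v 0.542 0.255 0.377
v 1.958 0.053 0.263
v 0.874 0.068 0.925
v 2.288 0.278 0.798
v 1.204 0.293 1.46
f 1 38 17
f 38 12 41
f 17 41 6
f 38 41 17
f 1 17 13
f 17 6 18
f 13 18 2
f 17 18 13
f 1 13 22
f 13 2 23
f 22 23 8
f 13 23 22
f 1 22 34
f 22 8 37
f 34 37 11
f 22 37 34
f 1 34 38
f 34 11 42
f 38 42 12
f 34 42 38
f 2 18 29
f 18 6 32
f 29 32 10
f 18 32 29
f 6 41 19
f 41 12 40
f 19 40 5
f 41 40 19
f 12 42 39
f 42 11 35
f 39 35 3
f 42 35 39
f 11 37 36
f 37 8 24
f 36 24 7
f 37 24 36
f 8 23 28
f 23 2 25
f 28 25 9
f 23 25 28
f 4 30 16
f 30 10 31
f 16 31 5
f 30 31 16
f 4 16 14
f 16 5 15
f 14 15 3
f 16 15 14
f 4 14 21
f 14 3 20
f 21 20 7
f 14 20 21
f 4 21 26
f 21 7 27
f 26 27 9
f 21 27 26
f 4 26 30
f 26 9 33
f 30 33 10
f 26 33 30
f 5 31 19
f 31 10 32
f 19 32 6
f 31 32 19
f 3 15 39
f 15 5 40
f 39 40 12
f 15 40 39
f 7 20 36
f 20 3 35
f 36 35 11
f 20 35 36
f 9 27 28
f 27 7 24
f 28 24 8
f 27 24 28
f 10 33 29
f 33 9 25
f 29 25 2
f 33 25 29
f 44 43 47
f 44 47 45
f 45 47 48
f 45 48 46
f 47 43 49
f 47 49 48
f 48 49 50
f 48 50 46
f 49 43 51
f 49 51 50
f 50 51 52
f 50 52 46
f 51 43 53
f 51 53 52
f 52 53 54
f 52 54 46
f 53 43 55
f 53 55 54
f 54 55 56
f 54 56 46
f 55 43 57
f 55 57 56
f 56 57 58
f 56 58 46
f 57 43 59
f 57 59 58
f 58 59 60
f 58 60 46
f 59 43 61
f 59 61 60
f 60 61 62
f 60 62 46
f 61 43 63
f 61 63 62
f 62 63 64
f 62 64 46
f 63 43 44
f 63 44 64
f 64 44 45
f 64 45 46



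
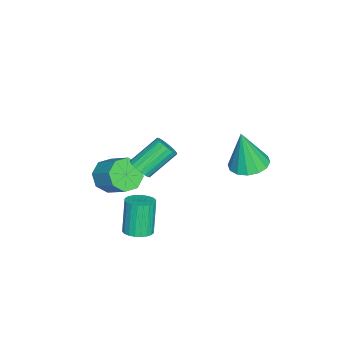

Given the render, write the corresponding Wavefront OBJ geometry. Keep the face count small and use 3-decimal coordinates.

v -2.089 2.13 -3.784
v -1.23 2.264 -3.804
v -1.991 1.79 -1.896
v -1.409 2.669 -3.722
v -1.77 2.929 -3.656
v -2.217 2.976 -3.624
v -2.629 2.796 -3.635
v -2.897 2.437 -3.686
v -2.949 1.997 -3.763
v -2.77 1.592 -3.845
v -2.409 1.331 -3.911
v -1.962 1.284 -3.943
v -1.549 1.464 -3.932
v -1.281 1.823 -3.881
v 1.589 -1.44 -1.801
v 1.984 -1.488 -1.436
v 1.206 -0.589 -0.474
v 0.811 -0.54 -0.839
v 2.051 -1.295 -1.562
v 1.273 -0.395 -0.6
v 2.027 -1.131 -1.736
v 1.249 -0.231 -0.774
v 1.916 -1.028 -1.922
v 1.138 -0.128 -0.96
v 1.74 -1.006 -2.085
v 0.962 -0.106 -1.123
v 1.534 -1.07 -2.191
v 0.756 -0.171 -1.229
v 1.34 -1.208 -2.22
v 0.561 -0.308 -1.258
v 1.194 -1.391 -2.166
v 0.416 -0.492 -1.204
v 1.127 -1.585 -2.04
v 0.349 -0.685 -1.078
v 1.151 -1.749 -1.866
v 0.373 -0.849 -0.904
v 1.262 -1.852 -1.68
v 0.484 -0.952 -0.718
v 1.438 -1.874 -1.517
v 0.66 -0.974 -0.555
v 1.644 -1.809 -1.411
v 0.866 -0.91 -0.449
v 1.839 -1.672 -1.382
v 1.06 -0.772 -0.42
v 0.353 -3.048 -3.598
v 0.934 -2.961 -4.155
v 1.508 -2.084 -3.42
v 0.927 -2.172 -2.862
v 0.459 -2.574 -4.246
v 1.032 -1.697 -3.51
v -0.079 -2.465 -3.957
v 0.495 -1.588 -3.221
v -0.363 -2.697 -3.457
v 0.211 -1.821 -2.722
v -0.228 -3.136 -3.04
v 0.346 -2.259 -2.305
v 0.248 -3.523 -2.95
v 0.821 -2.646 -2.214
v 0.785 -3.632 -3.239
v 1.359 -2.755 -2.503
v 1.069 -3.399 -3.738
v 1.643 -2.523 -3.003
v 2.849 -1.196 -4.519
v 3.435 -1.166 -4.321
v 2.938 -1.193 -2.843
v 2.351 -1.224 -3.041
v 3.378 -0.931 -4.336
v 2.881 -0.959 -2.858
v 3.241 -0.737 -4.379
v 2.743 -0.764 -2.9
v 3.043 -0.613 -4.443
v 2.546 -0.64 -2.965
v 2.816 -0.577 -4.519
v 2.319 -0.605 -3.04
v 2.594 -0.636 -4.594
v 2.097 -0.663 -3.116
v 2.411 -0.78 -4.659
v 1.913 -0.808 -3.18
v 2.294 -0.988 -4.702
v 1.797 -1.015 -3.224
v 2.262 -1.227 -4.717
v 1.765 -1.254 -3.239
v 2.319 -1.461 -4.702
v 1.822 -1.489 -3.224
v 2.457 -1.656 -4.66
v 1.959 -1.683 -3.181
v 2.654 -1.78 -4.595
v 2.157 -1.807 -3.117
v 2.881 -1.815 -4.52
v 2.384 -1.843 -3.041
v 3.103 -1.757 -4.444
v 2.606 -1.784 -2.966
v 3.287 -1.612 -4.38
v 2.789 -1.64 -2.901
v 3.403 -1.405 -4.336
v 2.906 -1.432 -2.858
f 2 1 4
f 2 4 3
f 4 1 5
f 4 5 3
f 5 1 6
f 5 6 3
f 6 1 7
f 6 7 3
f 7 1 8
f 7 8 3
f 8 1 9
f 8 9 3
f 9 1 10
f 9 10 3
f 10 1 11
f 10 11 3
f 11 1 12
f 11 12 3
f 12 1 13
f 12 13 3
f 13 1 14
f 13 14 3
f 14 1 2
f 14 2 3
f 16 15 19
f 16 19 17
f 17 19 20
f 17 20 18
f 19 15 21
f 19 21 20
f 20 21 22
f 20 22 18
f 21 15 23
f 21 23 22
f 22 23 24
f 22 24 18
f 23 15 25
f 23 25 24
f 24 25 26
f 24 26 18
f 25 15 27
f 25 27 26
f 26 27 28
f 26 28 18
f 27 15 29
f 27 29 28
f 28 29 30
f 28 30 18
f 29 15 31
f 29 31 30
f 30 31 32
f 30 32 18
f 31 15 33
f 31 33 32
f 32 33 34
f 32 34 18
f 33 15 35
f 33 35 34
f 34 35 36
f 34 36 18
f 35 15 37
f 35 37 36
f 36 37 38
f 36 38 18
f 37 15 39
f 37 39 38
f 38 39 40
f 38 40 18
f 39 15 41
f 39 41 40
f 40 41 42
f 40 42 18
f 41 15 43
f 41 43 42
f 42 43 44
f 42 44 18
f 43 15 16
f 43 16 44
f 44 16 17
f 44 17 18
f 46 45 49
f 46 49 47
f 47 49 50
f 47 50 48
f 49 45 51
f 49 51 50
f 50 51 52
f 50 52 48
f 51 45 53
f 51 53 52
f 52 53 54
f 52 54 48
f 53 45 55
f 53 55 54
f 54 55 56
f 54 56 48
f 55 45 57
f 55 57 56
f 56 57 58
f 56 58 48
f 57 45 59
f 57 59 58
f 58 59 60
f 58 60 48
f 59 45 61
f 59 61 60
f 60 61 62
f 60 62 48
f 61 45 46
f 61 46 62
f 62 46 47
f 62 47 48
f 64 63 67
f 64 67 65
f 65 67 68
f 65 68 66
f 67 63 69
f 67 69 68
f 68 69 70
f 68 70 66
f 69 63 71
f 69 71 70
f 70 71 72
f 70 72 66
f 71 63 73
f 71 73 72
f 72 73 74
f 72 74 66
f 73 63 75
f 73 75 74
f 74 75 76
f 74 76 66
f 75 63 77
f 75 77 76
f 76 77 78
f 76 78 66
f 77 63 79
f 77 79 78
f 78 79 80
f 78 80 66
f 79 63 81
f 79 81 80
f 80 81 82
f 80 82 66
f 81 63 83
f 81 83 82
f 82 83 84
f 82 84 66
f 83 63 85
f 83 85 84
f 84 85 86
f 84 86 66
f 85 63 87
f 85 87 86
f 86 87 88
f 86 88 66
f 87 63 89
f 87 89 88
f 88 89 90
f 88 90 66
f 89 63 91
f 89 91 90
f 90 91 92
f 90 92 66
f 91 63 93
f 91 93 92
f 92 93 94
f 92 94 66
f 93 63 95
f 93 95 94
f 94 95 96
f 94 96 66
f 95 63 64
f 95 64 96
f 96 64 65
f 96 65 66



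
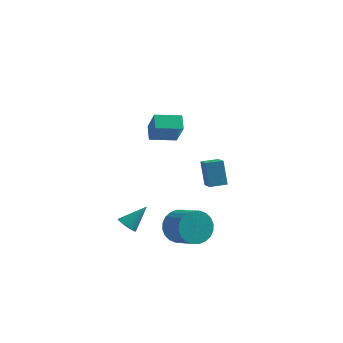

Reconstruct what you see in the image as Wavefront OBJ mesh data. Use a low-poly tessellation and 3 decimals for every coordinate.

v 3.87 -0.074 -2.904
v 3.513 0.492 -1.539
v 3.425 0.767 -3.37
v 3.068 1.334 -2.005
v 4.712 0.386 -2.875
v 4.355 0.953 -1.51
v 4.267 1.228 -3.341
v 3.91 1.794 -1.976
v 0.594 -4.029 -3.691
v 1.01 -3.932 -4.099
v 1.426 -3.291 -2.669
v 0.866 -3.735 -4.124
v 0.675 -3.589 -4.075
v 0.471 -3.519 -3.959
v 0.288 -3.537 -3.797
v 0.157 -3.64 -3.617
v 0.103 -3.81 -3.449
v 0.133 -4.019 -3.323
v 0.243 -4.229 -3.261
v 0.414 -4.405 -3.273
v 0.616 -4.515 -3.357
v 0.815 -4.542 -3.499
v 0.975 -4.48 -3.674
v 1.069 -4.34 -3.852
v 1.082 -4.146 -4.002
v 3.046 -3.034 -4.028
v 3.72 -2.811 -4.761
v 4.767 -3.683 -4.065
v 4.094 -3.906 -3.332
v 3.789 -2.519 -4.5
v 4.836 -3.39 -3.804
v 3.746 -2.305 -4.168
v 4.793 -3.176 -3.471
v 3.596 -2.202 -3.814
v 4.643 -3.074 -3.117
v 3.362 -2.226 -3.492
v 4.41 -3.097 -2.796
v 3.081 -2.373 -3.252
v 4.128 -3.244 -2.556
v 2.794 -2.621 -3.131
v 3.841 -3.492 -2.434
v 2.545 -2.931 -3.146
v 3.593 -3.802 -2.449
v 2.373 -3.257 -3.295
v 3.42 -4.129 -2.599
v 2.304 -3.55 -3.556
v 3.351 -4.421 -2.86
v 2.347 -3.764 -3.889
v 3.394 -4.635 -3.192
v 2.497 -3.866 -4.243
v 3.544 -4.738 -3.546
v 2.73 -3.843 -4.564
v 3.778 -4.714 -3.868
v 3.012 -3.696 -4.804
v 4.059 -4.567 -4.108
v 3.299 -3.448 -4.926
v 4.346 -4.319 -4.229
v 3.547 -3.138 -4.911
v 4.595 -4.009 -4.214
v 1.844 -3.083 2.974
v 1.587 -2.343 3.456
v 1.331 -2.407 1.665
v 1.073 -1.667 2.147
v 3.107 -2.513 2.773
v 2.849 -1.773 3.255
v 2.593 -1.837 1.464
v 2.336 -1.097 1.946
f 2 4 1
f 5 2 1
f 1 4 3
f 3 5 1
f 2 8 4
f 6 2 5
f 6 8 2
f 4 8 3
f 7 5 3
f 3 8 7
f 7 6 5
f 8 6 7
f 10 9 12
f 10 12 11
f 12 9 13
f 12 13 11
f 13 9 14
f 13 14 11
f 14 9 15
f 14 15 11
f 15 9 16
f 15 16 11
f 16 9 17
f 16 17 11
f 17 9 18
f 17 18 11
f 18 9 19
f 18 19 11
f 19 9 20
f 19 20 11
f 20 9 21
f 20 21 11
f 21 9 22
f 21 22 11
f 22 9 23
f 22 23 11
f 23 9 24
f 23 24 11
f 24 9 25
f 24 25 11
f 25 9 10
f 25 10 11
f 27 26 30
f 27 30 28
f 28 30 31
f 28 31 29
f 30 26 32
f 30 32 31
f 31 32 33
f 31 33 29
f 32 26 34
f 32 34 33
f 33 34 35
f 33 35 29
f 34 26 36
f 34 36 35
f 35 36 37
f 35 37 29
f 36 26 38
f 36 38 37
f 37 38 39
f 37 39 29
f 38 26 40
f 38 40 39
f 39 40 41
f 39 41 29
f 40 26 42
f 40 42 41
f 41 42 43
f 41 43 29
f 42 26 44
f 42 44 43
f 43 44 45
f 43 45 29
f 44 26 46
f 44 46 45
f 45 46 47
f 45 47 29
f 46 26 48
f 46 48 47
f 47 48 49
f 47 49 29
f 48 26 50
f 48 50 49
f 49 50 51
f 49 51 29
f 50 26 52
f 50 52 51
f 51 52 53
f 51 53 29
f 52 26 54
f 52 54 53
f 53 54 55
f 53 55 29
f 54 26 56
f 54 56 55
f 55 56 57
f 55 57 29
f 56 26 58
f 56 58 57
f 57 58 59
f 57 59 29
f 58 26 27
f 58 27 59
f 59 27 28
f 59 28 29
f 61 63 60
f 64 61 60
f 60 63 62
f 62 64 60
f 61 67 63
f 65 61 64
f 65 67 61
f 63 67 62
f 66 64 62
f 62 67 66
f 66 65 64
f 67 65 66



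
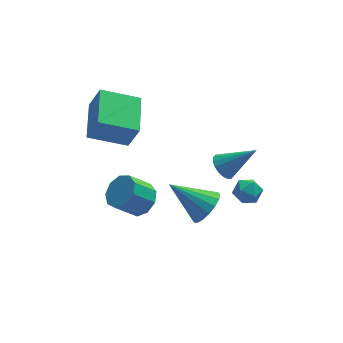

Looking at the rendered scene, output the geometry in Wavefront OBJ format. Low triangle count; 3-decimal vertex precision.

v -0.652 1.482 -2.498
v -0.155 1.952 -1.961
v -1.11 1.848 -0.985
v -1.608 1.378 -1.522
v -0.512 2.31 -2.274
v -1.468 2.207 -1.297
v -0.936 2.281 -2.691
v -1.891 2.178 -1.715
v -1.226 1.878 -3.018
v -2.182 1.775 -2.042
v -1.248 1.289 -3.102
v -2.204 1.186 -2.126
v -0.991 0.791 -2.903
v -1.947 0.687 -1.927
v -0.576 0.615 -2.515
v -1.531 0.512 -1.539
v -0.196 0.845 -2.119
v -1.151 0.742 -1.143
v -0.03 1.373 -1.9
v -0.985 1.27 -0.924
v 2.58 -1.524 0.545
v 2.941 -1.22 1.04
v 3.499 -2.02 0.18
v 3.86 -1.716 0.675
v 3.405 -2.202 0.833
v 2.838 -1.895 1.058
v 3.602 -1.345 0.162
v 3.035 -1.038 0.387
v 3.573 -1.109 0.803
v 3.451 -1.639 1.217
v 2.989 -1.601 0.003
v 2.867 -2.131 0.417
v 2.996 1.711 -1.114
v 3.387 1.439 -1.613
v 4.364 1.389 0.134
v 3.464 1.736 -1.621
v 3.448 2.028 -1.528
v 3.343 2.258 -1.353
v 3.169 2.379 -1.131
v 2.961 2.368 -0.906
v 2.76 2.227 -0.722
v 2.605 1.984 -0.616
v 2.528 1.687 -0.608
v 2.544 1.395 -0.701
v 2.649 1.165 -0.875
v 2.823 1.044 -1.097
v 3.031 1.055 -1.323
v 3.233 1.195 -1.507
v 1.728 -0.653 -1.291
v 2.335 -0.113 -0.905
v 0.272 0.153 -0.129
v 2.193 0.116 -1.241
v 1.945 0.169 -1.589
v 1.647 0.033 -1.868
v 1.367 -0.26 -2.016
v 1.17 -0.643 -1.997
v 1.101 -1.028 -1.817
v 1.176 -1.327 -1.516
v 1.377 -1.472 -1.164
v 1.659 -1.429 -0.841
v 1.956 -1.208 -0.621
v 2.201 -0.86 -0.554
v 2.338 -0.465 -0.657
v -2.764 2.673 1.299
v -2.312 2.362 2.587
v -2.318 4.608 1.611
v -1.865 4.296 2.899
v -1.035 2.384 0.621
v -0.582 2.072 1.909
v -0.588 4.318 0.933
v -0.136 4.007 2.221
f 2 1 5
f 2 5 3
f 3 5 6
f 3 6 4
f 5 1 7
f 5 7 6
f 6 7 8
f 6 8 4
f 7 1 9
f 7 9 8
f 8 9 10
f 8 10 4
f 9 1 11
f 9 11 10
f 10 11 12
f 10 12 4
f 11 1 13
f 11 13 12
f 12 13 14
f 12 14 4
f 13 1 15
f 13 15 14
f 14 15 16
f 14 16 4
f 15 1 17
f 15 17 16
f 16 17 18
f 16 18 4
f 17 1 19
f 17 19 18
f 18 19 20
f 18 20 4
f 19 1 2
f 19 2 20
f 20 2 3
f 20 3 4
f 21 32 26
f 21 26 22
f 21 22 28
f 21 28 31
f 21 31 32
f 22 26 30
f 26 32 25
f 32 31 23
f 31 28 27
f 28 22 29
f 24 30 25
f 24 25 23
f 24 23 27
f 24 27 29
f 24 29 30
f 25 30 26
f 23 25 32
f 27 23 31
f 29 27 28
f 30 29 22
f 34 33 36
f 34 36 35
f 36 33 37
f 36 37 35
f 37 33 38
f 37 38 35
f 38 33 39
f 38 39 35
f 39 33 40
f 39 40 35
f 40 33 41
f 40 41 35
f 41 33 42
f 41 42 35
f 42 33 43
f 42 43 35
f 43 33 44
f 43 44 35
f 44 33 45
f 44 45 35
f 45 33 46
f 45 46 35
f 46 33 47
f 46 47 35
f 47 33 48
f 47 48 35
f 48 33 34
f 48 34 35
f 50 49 52
f 50 52 51
f 52 49 53
f 52 53 51
f 53 49 54
f 53 54 51
f 54 49 55
f 54 55 51
f 55 49 56
f 55 56 51
f 56 49 57
f 56 57 51
f 57 49 58
f 57 58 51
f 58 49 59
f 58 59 51
f 59 49 60
f 59 60 51
f 60 49 61
f 60 61 51
f 61 49 62
f 61 62 51
f 62 49 63
f 62 63 51
f 63 49 50
f 63 50 51
f 65 67 64
f 68 65 64
f 64 67 66
f 66 68 64
f 65 71 67
f 69 65 68
f 69 71 65
f 67 71 66
f 70 68 66
f 66 71 70
f 70 69 68
f 71 69 70



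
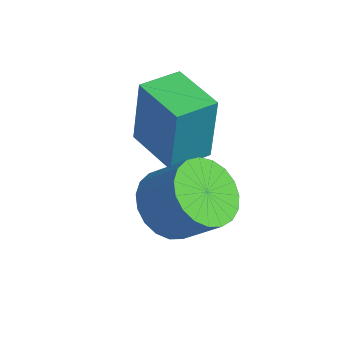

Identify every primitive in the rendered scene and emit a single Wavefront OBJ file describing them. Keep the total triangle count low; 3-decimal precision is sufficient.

v -4.197 -3.507 1.359
v -4 -3.46 3.359
v -4.183 -2.357 1.331
v -3.985 -2.31 3.33
v -2.675 -3.53 1.21
v -2.477 -3.483 3.209
v -2.66 -2.38 1.181
v -2.463 -2.333 3.181
v -2.392 -3.78 0.235
v -1.681 -4.275 -0.244
v -0.776 -3.854 0.666
v -1.488 -3.36 1.145
v -1.667 -3.906 -0.427
v -0.763 -3.486 0.482
v -1.779 -3.516 -0.496
v -0.875 -3.096 0.414
v -1.998 -3.172 -0.439
v -1.093 -2.751 0.471
v -2.284 -2.933 -0.265
v -1.379 -2.512 0.645
v -2.589 -2.84 -0.004
v -1.684 -2.419 0.906
v -2.86 -2.91 0.298
v -1.956 -2.489 1.207
v -3.05 -3.131 0.589
v -2.146 -2.71 1.498
v -3.127 -3.463 0.819
v -2.222 -3.043 1.728
v -3.076 -3.851 0.948
v -2.172 -3.43 1.857
v -2.907 -4.226 0.953
v -2.003 -3.806 1.863
v -2.649 -4.525 0.835
v -1.745 -4.104 1.745
v -2.347 -4.694 0.613
v -1.443 -4.274 1.523
v -2.053 -4.706 0.325
v -1.148 -4.285 1.235
v -1.817 -4.557 0.022
v -0.912 -4.137 0.932
f 2 4 1
f 5 2 1
f 1 4 3
f 3 5 1
f 2 8 4
f 6 2 5
f 6 8 2
f 4 8 3
f 7 5 3
f 3 8 7
f 7 6 5
f 8 6 7
f 10 9 13
f 10 13 11
f 11 13 14
f 11 14 12
f 13 9 15
f 13 15 14
f 14 15 16
f 14 16 12
f 15 9 17
f 15 17 16
f 16 17 18
f 16 18 12
f 17 9 19
f 17 19 18
f 18 19 20
f 18 20 12
f 19 9 21
f 19 21 20
f 20 21 22
f 20 22 12
f 21 9 23
f 21 23 22
f 22 23 24
f 22 24 12
f 23 9 25
f 23 25 24
f 24 25 26
f 24 26 12
f 25 9 27
f 25 27 26
f 26 27 28
f 26 28 12
f 27 9 29
f 27 29 28
f 28 29 30
f 28 30 12
f 29 9 31
f 29 31 30
f 30 31 32
f 30 32 12
f 31 9 33
f 31 33 32
f 32 33 34
f 32 34 12
f 33 9 35
f 33 35 34
f 34 35 36
f 34 36 12
f 35 9 37
f 35 37 36
f 36 37 38
f 36 38 12
f 37 9 39
f 37 39 38
f 38 39 40
f 38 40 12
f 39 9 10
f 39 10 40
f 40 10 11
f 40 11 12



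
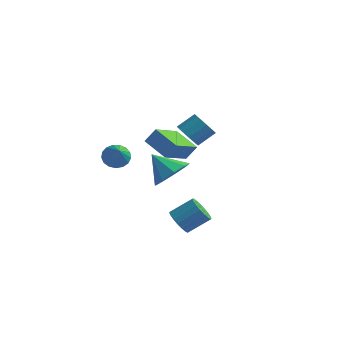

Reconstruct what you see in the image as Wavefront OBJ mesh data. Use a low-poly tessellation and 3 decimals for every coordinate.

v -1.423 -2.651 2.085
v -1.185 -3.042 1.582
v -0.677 -3.549 3.135
v -0.957 -2.812 1.616
v -0.836 -2.546 1.758
v -0.849 -2.303 1.975
v -0.993 -2.14 2.217
v -1.236 -2.094 2.429
v -1.522 -2.176 2.562
v -1.785 -2.366 2.586
v -1.965 -2.622 2.495
v -2.021 -2.884 2.31
v -1.939 -3.093 2.074
v -1.74 -3.2 1.84
v -1.468 -3.182 1.663
v -0.531 2.209 1.328
v 0.127 2.018 0.999
v 0.668 2.741 1.662
v 0.011 2.931 1.992
v -0.01 2.318 0.785
v 0.531 3.04 1.448
v -0.288 2.589 0.717
v 0.253 3.311 1.38
v -0.63 2.757 0.812
v -0.089 3.48 1.475
v -0.946 2.779 1.046
v -0.405 3.502 1.709
v -1.15 2.648 1.355
v -0.609 3.371 2.018
v -1.188 2.399 1.658
v -0.647 3.122 2.321
v -1.051 2.1 1.872
v -0.51 2.822 2.535
v -0.773 1.829 1.94
v -0.232 2.551 2.603
v -0.431 1.66 1.845
v 0.11 2.383 2.508
v -0.115 1.638 1.611
v 0.426 2.361 2.274
v 0.089 1.769 1.302
v 0.63 2.492 1.965
v 1.604 -2.76 1.856
v 2.261 -2.726 2.622
v 0.496 -2.68 2.804
v 2.12 -2.086 2.404
v 1.738 -1.761 1.929
v 1.293 -1.903 1.42
v 0.993 -2.446 1.116
v 0.98 -3.136 1.157
v 1.258 -3.649 1.526
v 1.699 -3.746 2.05
v 2.095 -3.382 2.482
v 1.51 -1.999 -1.725
v 1.763 -1.662 -2.321
v 2.543 -0.923 -1.571
v 2.29 -1.261 -0.975
v 1.508 -1.479 -2.236
v 2.288 -0.74 -1.487
v 1.254 -1.399 -2.051
v 2.034 -0.66 -1.301
v 1.05 -1.437 -1.8
v 1.83 -0.699 -1.051
v 0.938 -1.588 -1.535
v 1.718 -0.849 -0.786
v 0.939 -1.819 -1.307
v 1.719 -1.08 -0.558
v 1.053 -2.087 -1.162
v 1.833 -1.348 -0.413
v 1.257 -2.337 -1.129
v 2.037 -1.598 -0.379
v 1.512 -2.52 -1.213
v 2.292 -1.781 -0.464
v 1.766 -2.6 -1.399
v 2.546 -1.861 -0.649
v 1.97 -2.561 -1.649
v 2.75 -1.823 -0.9
v 2.082 -2.411 -1.914
v 2.862 -1.672 -1.165
v 2.081 -2.18 -2.142
v 2.861 -1.441 -1.393
v 1.967 -1.912 -2.287
v 2.747 -1.173 -1.538
v -2.647 3.695 -0.481
v -2.739 1.89 0.486
v -2.253 4.072 0.26
v -2.345 2.267 1.227
v -1.275 3.333 -1.027
v -1.367 1.528 -0.06
v -0.881 3.71 -0.286
v -0.973 1.905 0.681
f 2 1 4
f 2 4 3
f 4 1 5
f 4 5 3
f 5 1 6
f 5 6 3
f 6 1 7
f 6 7 3
f 7 1 8
f 7 8 3
f 8 1 9
f 8 9 3
f 9 1 10
f 9 10 3
f 10 1 11
f 10 11 3
f 11 1 12
f 11 12 3
f 12 1 13
f 12 13 3
f 13 1 14
f 13 14 3
f 14 1 15
f 14 15 3
f 15 1 2
f 15 2 3
f 17 16 20
f 17 20 18
f 18 20 21
f 18 21 19
f 20 16 22
f 20 22 21
f 21 22 23
f 21 23 19
f 22 16 24
f 22 24 23
f 23 24 25
f 23 25 19
f 24 16 26
f 24 26 25
f 25 26 27
f 25 27 19
f 26 16 28
f 26 28 27
f 27 28 29
f 27 29 19
f 28 16 30
f 28 30 29
f 29 30 31
f 29 31 19
f 30 16 32
f 30 32 31
f 31 32 33
f 31 33 19
f 32 16 34
f 32 34 33
f 33 34 35
f 33 35 19
f 34 16 36
f 34 36 35
f 35 36 37
f 35 37 19
f 36 16 38
f 36 38 37
f 37 38 39
f 37 39 19
f 38 16 40
f 38 40 39
f 39 40 41
f 39 41 19
f 40 16 17
f 40 17 41
f 41 17 18
f 41 18 19
f 43 42 45
f 43 45 44
f 45 42 46
f 45 46 44
f 46 42 47
f 46 47 44
f 47 42 48
f 47 48 44
f 48 42 49
f 48 49 44
f 49 42 50
f 49 50 44
f 50 42 51
f 50 51 44
f 51 42 52
f 51 52 44
f 52 42 43
f 52 43 44
f 54 53 57
f 54 57 55
f 55 57 58
f 55 58 56
f 57 53 59
f 57 59 58
f 58 59 60
f 58 60 56
f 59 53 61
f 59 61 60
f 60 61 62
f 60 62 56
f 61 53 63
f 61 63 62
f 62 63 64
f 62 64 56
f 63 53 65
f 63 65 64
f 64 65 66
f 64 66 56
f 65 53 67
f 65 67 66
f 66 67 68
f 66 68 56
f 67 53 69
f 67 69 68
f 68 69 70
f 68 70 56
f 69 53 71
f 69 71 70
f 70 71 72
f 70 72 56
f 71 53 73
f 71 73 72
f 72 73 74
f 72 74 56
f 73 53 75
f 73 75 74
f 74 75 76
f 74 76 56
f 75 53 77
f 75 77 76
f 76 77 78
f 76 78 56
f 77 53 79
f 77 79 78
f 78 79 80
f 78 80 56
f 79 53 81
f 79 81 80
f 80 81 82
f 80 82 56
f 81 53 54
f 81 54 82
f 82 54 55
f 82 55 56
f 84 86 83
f 87 84 83
f 83 86 85
f 85 87 83
f 84 90 86
f 88 84 87
f 88 90 84
f 86 90 85
f 89 87 85
f 85 90 89
f 89 88 87
f 90 88 89



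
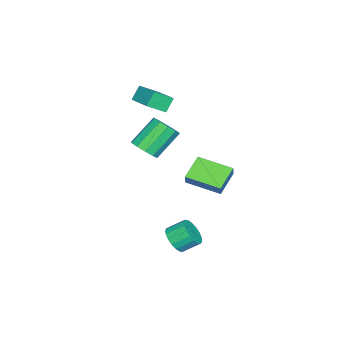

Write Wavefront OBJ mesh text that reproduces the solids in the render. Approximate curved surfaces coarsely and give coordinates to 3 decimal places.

v 0.104 -1.045 1.399
v 0.848 -0.659 1.825
v -0.44 0.19 3.307
v -1.184 -0.195 2.881
v 0.649 -0.279 1.433
v -0.64 0.57 2.915
v 0.241 -0.192 1.029
v -1.047 0.658 2.511
v -0.219 -0.43 0.765
v -1.507 0.42 2.248
v -0.555 -0.903 0.744
v -1.844 -0.053 2.227
v -0.64 -1.43 0.973
v -1.928 -0.581 2.455
v -0.44 -1.81 1.365
v -1.729 -0.961 2.847
v -0.033 -1.898 1.769
v -1.321 -1.048 3.251
v 0.427 -1.66 2.032
v -0.861 -0.81 3.515
v 0.764 -1.187 2.053
v -0.525 -0.337 3.536
v -0.402 2.031 0.832
v -0.031 2.155 1.541
v -0.36 4.155 0.438
v 0.01 4.279 1.148
v 1.11 1.861 0.072
v 1.48 1.985 0.782
v 1.151 3.985 -0.321
v 1.522 4.109 0.388
v 2.097 1.619 -4.212
v 2.552 1.271 -3.492
v 2.158 2.214 -2.788
v 1.703 2.561 -3.508
v 2.83 1.517 -3.665
v 2.436 2.459 -2.962
v 2.962 1.783 -3.947
v 2.569 2.725 -3.243
v 2.924 2.016 -4.281
v 2.53 2.958 -3.578
v 2.721 2.171 -4.602
v 2.328 3.113 -3.898
v 2.395 2.216 -4.845
v 2.001 3.158 -4.141
v 2.01 2.143 -4.963
v 1.616 3.085 -4.259
v 1.642 1.966 -4.932
v 1.248 2.909 -4.228
v 1.364 1.721 -4.758
v 0.97 2.663 -4.055
v 1.231 1.455 -4.477
v 0.838 2.397 -3.773
v 1.27 1.222 -4.142
v 0.876 2.164 -3.439
v 1.472 1.067 -3.822
v 1.079 2.009 -3.118
v 1.799 1.022 -3.579
v 1.405 1.964 -2.875
v 2.184 1.095 -3.461
v 1.79 2.037 -2.757
v -4.565 -2.096 3.304
v -3.828 -2.991 4.051
v -3.308 -0.628 3.82
v -2.571 -1.524 4.568
v -3.949 -2.316 2.432
v -3.212 -3.212 3.18
v -2.692 -0.849 2.949
v -1.955 -1.744 3.696
f 2 1 5
f 2 5 3
f 3 5 6
f 3 6 4
f 5 1 7
f 5 7 6
f 6 7 8
f 6 8 4
f 7 1 9
f 7 9 8
f 8 9 10
f 8 10 4
f 9 1 11
f 9 11 10
f 10 11 12
f 10 12 4
f 11 1 13
f 11 13 12
f 12 13 14
f 12 14 4
f 13 1 15
f 13 15 14
f 14 15 16
f 14 16 4
f 15 1 17
f 15 17 16
f 16 17 18
f 16 18 4
f 17 1 19
f 17 19 18
f 18 19 20
f 18 20 4
f 19 1 21
f 19 21 20
f 20 21 22
f 20 22 4
f 21 1 2
f 21 2 22
f 22 2 3
f 22 3 4
f 24 26 23
f 27 24 23
f 23 26 25
f 25 27 23
f 24 30 26
f 28 24 27
f 28 30 24
f 26 30 25
f 29 27 25
f 25 30 29
f 29 28 27
f 30 28 29
f 32 31 35
f 32 35 33
f 33 35 36
f 33 36 34
f 35 31 37
f 35 37 36
f 36 37 38
f 36 38 34
f 37 31 39
f 37 39 38
f 38 39 40
f 38 40 34
f 39 31 41
f 39 41 40
f 40 41 42
f 40 42 34
f 41 31 43
f 41 43 42
f 42 43 44
f 42 44 34
f 43 31 45
f 43 45 44
f 44 45 46
f 44 46 34
f 45 31 47
f 45 47 46
f 46 47 48
f 46 48 34
f 47 31 49
f 47 49 48
f 48 49 50
f 48 50 34
f 49 31 51
f 49 51 50
f 50 51 52
f 50 52 34
f 51 31 53
f 51 53 52
f 52 53 54
f 52 54 34
f 53 31 55
f 53 55 54
f 54 55 56
f 54 56 34
f 55 31 57
f 55 57 56
f 56 57 58
f 56 58 34
f 57 31 59
f 57 59 58
f 58 59 60
f 58 60 34
f 59 31 32
f 59 32 60
f 60 32 33
f 60 33 34
f 62 64 61
f 65 62 61
f 61 64 63
f 63 65 61
f 62 68 64
f 66 62 65
f 66 68 62
f 64 68 63
f 67 65 63
f 63 68 67
f 67 66 65
f 68 66 67



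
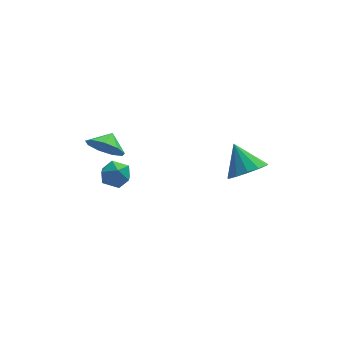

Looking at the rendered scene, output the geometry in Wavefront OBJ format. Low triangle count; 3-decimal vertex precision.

v -3.852 0.576 1.057
v -3.304 -0.195 1.619
v -3.348 1.304 1.563
v -2.929 -0.018 0.991
v -2.985 0.437 0.394
v -3.448 0.957 0.107
v -4.099 1.299 0.265
v -4.635 1.303 0.793
v -4.805 0.967 1.444
v -4.529 0.448 1.915
v -3.936 -0.011 1.983
v 2.527 -4.237 2.407
v 3.573 -4.065 2.662
v 2.033 -3.103 3.673
v 3.429 -3.65 2.233
v 2.999 -3.421 1.86
v 2.419 -3.452 1.66
v 1.873 -3.731 1.698
v 1.535 -4.172 1.961
v 1.513 -4.633 2.365
v 1.812 -4.969 2.784
v 2.339 -5.072 3.082
v 2.925 -4.911 3.167
v 3.385 -4.535 3.01
v -4.013 0.546 -0.574
v -3.489 0.367 -1.302
v -3.371 -0.567 0.162
v -2.847 -0.746 -0.566
v -2.717 0.022 -0.086
v -3.114 0.71 -0.541
v -3.746 -0.91 -0.599
v -4.143 -0.222 -1.054
v -3.323 -0.533 -1.317
v -2.688 0.044 -1
v -4.172 -0.244 -0.14
v -3.537 0.333 0.177
f 2 1 4
f 2 4 3
f 4 1 5
f 4 5 3
f 5 1 6
f 5 6 3
f 6 1 7
f 6 7 3
f 7 1 8
f 7 8 3
f 8 1 9
f 8 9 3
f 9 1 10
f 9 10 3
f 10 1 11
f 10 11 3
f 11 1 2
f 11 2 3
f 13 12 15
f 13 15 14
f 15 12 16
f 15 16 14
f 16 12 17
f 16 17 14
f 17 12 18
f 17 18 14
f 18 12 19
f 18 19 14
f 19 12 20
f 19 20 14
f 20 12 21
f 20 21 14
f 21 12 22
f 21 22 14
f 22 12 23
f 22 23 14
f 23 12 24
f 23 24 14
f 24 12 13
f 24 13 14
f 25 36 30
f 25 30 26
f 25 26 32
f 25 32 35
f 25 35 36
f 26 30 34
f 30 36 29
f 36 35 27
f 35 32 31
f 32 26 33
f 28 34 29
f 28 29 27
f 28 27 31
f 28 31 33
f 28 33 34
f 29 34 30
f 27 29 36
f 31 27 35
f 33 31 32
f 34 33 26



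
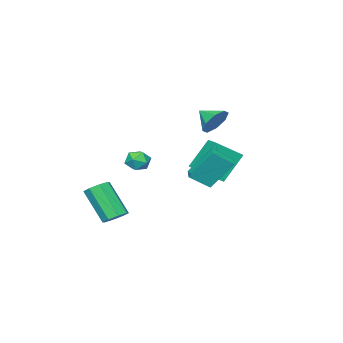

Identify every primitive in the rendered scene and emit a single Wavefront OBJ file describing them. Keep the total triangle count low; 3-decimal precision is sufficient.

v -2.097 2.685 0.902
v -1.266 2.019 1.648
v -1.55 3.261 0.808
v -0.719 2.596 1.554
v -1.401 1.764 -0.694
v -0.57 1.099 0.052
v -0.854 2.341 -0.788
v -0.023 1.675 -0.042
v 3.199 -0.07 -2.325
v 3.508 0.45 -1.953
v 3.549 -0.809 -0.223
v 3.241 -1.33 -0.595
v 2.965 0.469 -1.927
v 3.006 -0.791 -0.197
v 2.56 0.172 -2.133
v 2.601 -1.088 -0.404
v 2.529 -0.267 -2.452
v 2.57 -1.527 -0.723
v 2.891 -0.591 -2.697
v 2.932 -1.85 -0.967
v 3.434 -0.609 -2.723
v 3.475 -1.869 -0.993
v 3.839 -0.312 -2.516
v 3.88 -1.572 -0.787
v 3.87 0.127 -2.197
v 3.911 -1.133 -0.468
v -3.144 0.628 -1.239
v -4.244 0.915 0.358
v -2.675 1.554 -1.082
v -3.775 1.842 0.515
v -1.945 -0.142 -0.275
v -3.045 0.146 1.322
v -1.476 0.785 -0.118
v -2.576 1.072 1.479
v -3.157 0.536 2.632
v -2.408 0.354 2.148
v -3.043 -0.476 3.188
v -2.267 0.695 2.739
v -2.648 0.942 3.267
v -3.327 0.952 3.423
v -3.906 0.718 3.115
v -4.046 0.377 2.524
v -3.665 0.129 1.996
v -2.987 0.12 1.841
v 2.102 0.957 1.256
v 2.606 0.528 1.498
v 1.474 0.052 0.962
v 1.978 -0.377 1.204
v 1.601 0.013 1.654
v 1.989 0.572 1.835
v 2.091 0.008 0.625
v 2.479 0.567 0.806
v 2.599 -0.058 1.108
v 2.297 -0.055 1.744
v 1.783 0.635 0.716
v 1.481 0.638 1.352
f 2 4 1
f 5 2 1
f 1 4 3
f 3 5 1
f 2 8 4
f 6 2 5
f 6 8 2
f 4 8 3
f 7 5 3
f 3 8 7
f 7 6 5
f 8 6 7
f 10 9 13
f 10 13 11
f 11 13 14
f 11 14 12
f 13 9 15
f 13 15 14
f 14 15 16
f 14 16 12
f 15 9 17
f 15 17 16
f 16 17 18
f 16 18 12
f 17 9 19
f 17 19 18
f 18 19 20
f 18 20 12
f 19 9 21
f 19 21 20
f 20 21 22
f 20 22 12
f 21 9 23
f 21 23 22
f 22 23 24
f 22 24 12
f 23 9 25
f 23 25 24
f 24 25 26
f 24 26 12
f 25 9 10
f 25 10 26
f 26 10 11
f 26 11 12
f 28 30 27
f 31 28 27
f 27 30 29
f 29 31 27
f 28 34 30
f 32 28 31
f 32 34 28
f 30 34 29
f 33 31 29
f 29 34 33
f 33 32 31
f 34 32 33
f 36 35 38
f 36 38 37
f 38 35 39
f 38 39 37
f 39 35 40
f 39 40 37
f 40 35 41
f 40 41 37
f 41 35 42
f 41 42 37
f 42 35 43
f 42 43 37
f 43 35 44
f 43 44 37
f 44 35 36
f 44 36 37
f 45 56 50
f 45 50 46
f 45 46 52
f 45 52 55
f 45 55 56
f 46 50 54
f 50 56 49
f 56 55 47
f 55 52 51
f 52 46 53
f 48 54 49
f 48 49 47
f 48 47 51
f 48 51 53
f 48 53 54
f 49 54 50
f 47 49 56
f 51 47 55
f 53 51 52
f 54 53 46

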